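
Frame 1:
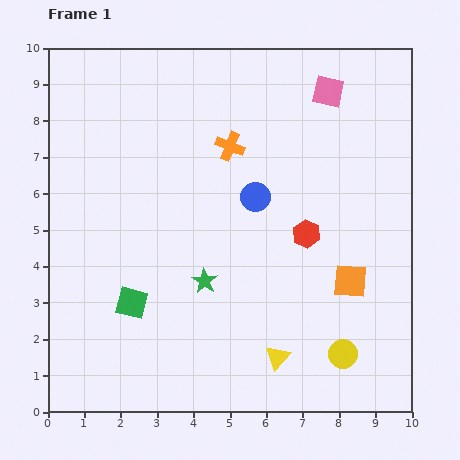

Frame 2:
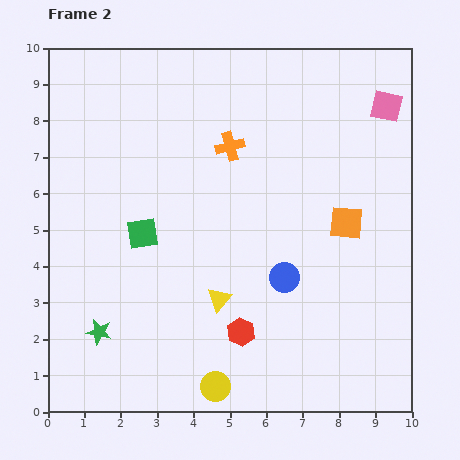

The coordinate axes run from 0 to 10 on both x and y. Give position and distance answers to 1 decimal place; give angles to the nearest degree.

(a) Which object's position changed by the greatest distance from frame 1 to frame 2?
the yellow circle

(moved 3.6; next 3.2)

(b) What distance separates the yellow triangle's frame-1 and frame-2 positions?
2.3

The yellow triangle moved from (6.3, 1.5) to (4.7, 3.1), a distance of √(1.6² + 1.6²) ≈ 2.3.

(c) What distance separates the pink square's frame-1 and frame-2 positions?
1.6

The pink square moved from (7.7, 8.8) to (9.3, 8.4), a distance of √(1.6² + 0.4²) ≈ 1.6.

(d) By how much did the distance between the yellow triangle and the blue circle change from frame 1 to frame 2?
-2.5

Distance in frame 1: 4.4. Distance in frame 2: 1.9.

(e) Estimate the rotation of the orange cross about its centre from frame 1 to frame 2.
37° counter-clockwise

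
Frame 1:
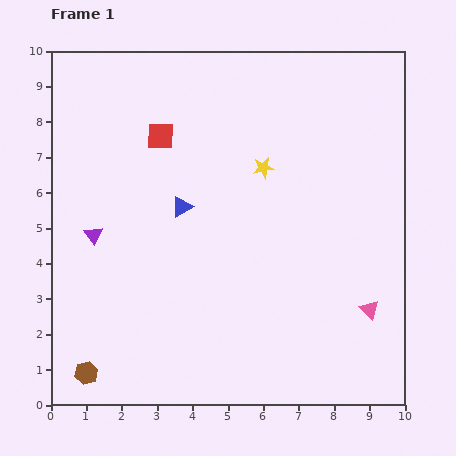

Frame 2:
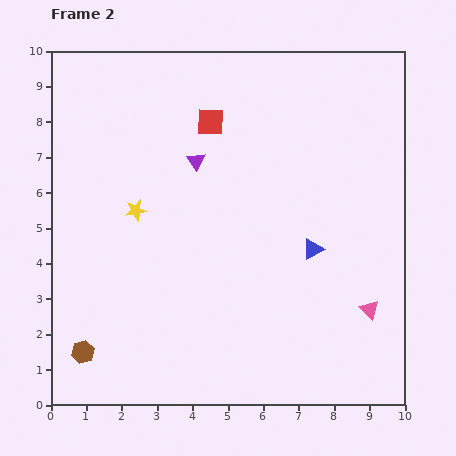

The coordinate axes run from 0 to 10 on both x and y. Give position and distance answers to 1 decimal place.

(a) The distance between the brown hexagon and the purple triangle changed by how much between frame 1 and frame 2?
+2.4

Distance in frame 1: 3.9. Distance in frame 2: 6.3.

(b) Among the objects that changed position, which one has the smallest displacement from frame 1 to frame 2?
the brown hexagon

(moved 0.6)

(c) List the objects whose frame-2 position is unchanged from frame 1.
the pink triangle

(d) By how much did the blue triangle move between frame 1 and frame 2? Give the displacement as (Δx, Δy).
(3.7, -1.2)

The blue triangle was at (3.7, 5.6) in frame 1 and (7.4, 4.4) in frame 2.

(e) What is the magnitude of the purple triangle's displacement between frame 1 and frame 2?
3.6

The purple triangle moved from (1.2, 4.8) to (4.1, 6.9), a distance of √(2.9² + 2.1²) ≈ 3.6.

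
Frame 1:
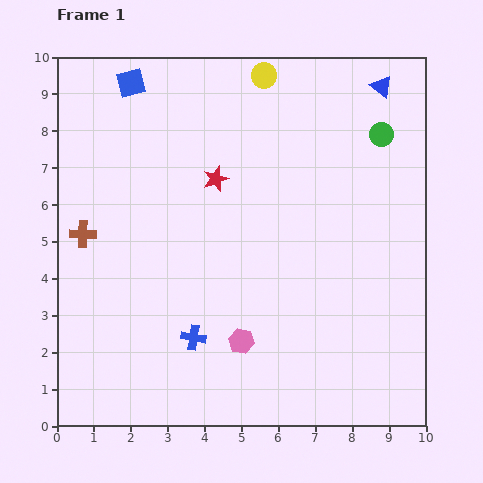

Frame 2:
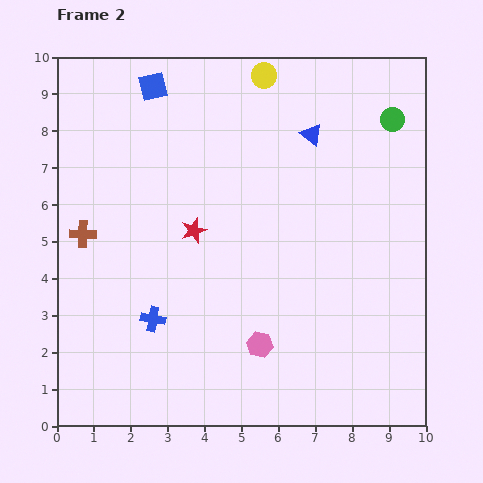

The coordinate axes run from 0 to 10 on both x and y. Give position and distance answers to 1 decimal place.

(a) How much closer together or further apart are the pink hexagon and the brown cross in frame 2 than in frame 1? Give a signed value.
+0.5

Distance in frame 1: 5.2. Distance in frame 2: 5.7.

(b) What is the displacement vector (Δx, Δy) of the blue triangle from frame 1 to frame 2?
(-1.9, -1.3)

The blue triangle was at (8.8, 9.2) in frame 1 and (6.9, 7.9) in frame 2.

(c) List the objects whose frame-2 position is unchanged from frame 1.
the brown cross, the yellow circle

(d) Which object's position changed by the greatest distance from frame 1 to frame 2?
the blue triangle

(moved 2.3; next 1.5)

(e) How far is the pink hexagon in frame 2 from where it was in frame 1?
0.5

The pink hexagon moved from (5.0, 2.3) to (5.5, 2.2), a distance of √(0.5² + 0.1²) ≈ 0.5.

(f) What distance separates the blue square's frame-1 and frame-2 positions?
0.6

The blue square moved from (2.0, 9.3) to (2.6, 9.2), a distance of √(0.6² + 0.1²) ≈ 0.6.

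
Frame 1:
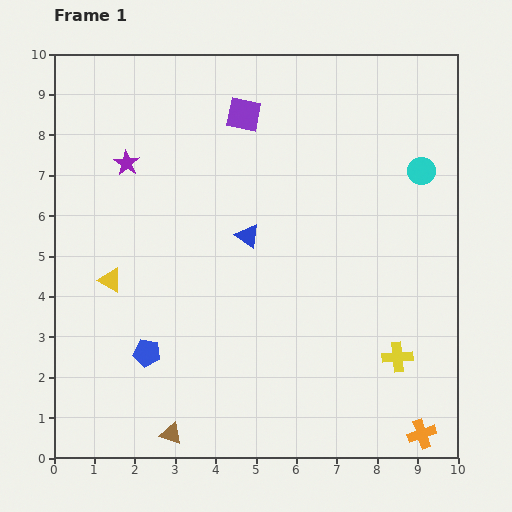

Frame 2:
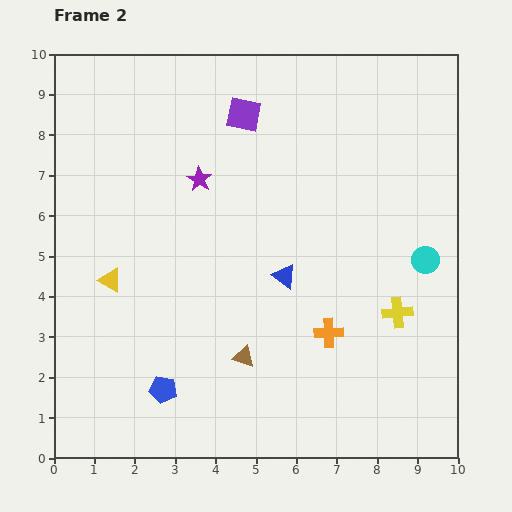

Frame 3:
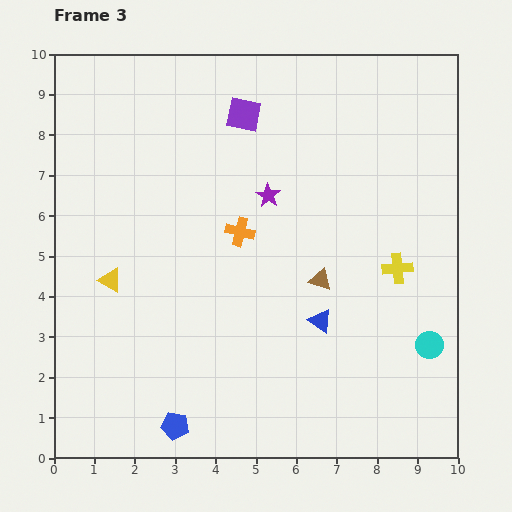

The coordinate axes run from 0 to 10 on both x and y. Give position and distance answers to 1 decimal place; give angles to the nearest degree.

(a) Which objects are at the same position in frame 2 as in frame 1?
the purple square, the yellow triangle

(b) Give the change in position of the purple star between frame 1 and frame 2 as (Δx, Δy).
(1.8, -0.4)

The purple star was at (1.8, 7.3) in frame 1 and (3.6, 6.9) in frame 2.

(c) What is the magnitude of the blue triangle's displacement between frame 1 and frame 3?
2.8

The blue triangle moved from (4.8, 5.5) to (6.6, 3.4), a distance of √(1.8² + 2.1²) ≈ 2.8.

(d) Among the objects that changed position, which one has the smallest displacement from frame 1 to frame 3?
the blue pentagon

(moved 1.9)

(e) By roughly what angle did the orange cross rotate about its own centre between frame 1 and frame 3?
32° clockwise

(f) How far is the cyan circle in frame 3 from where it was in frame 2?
2.1

The cyan circle moved from (9.2, 4.9) to (9.3, 2.8), a distance of √(0.1² + 2.1²) ≈ 2.1.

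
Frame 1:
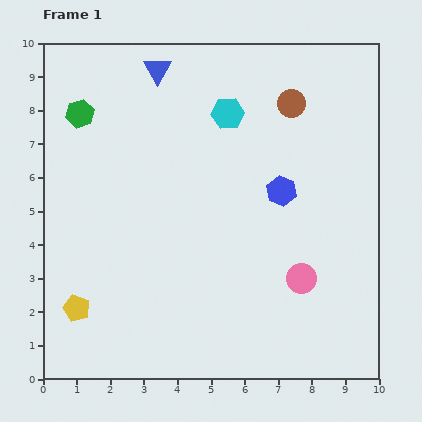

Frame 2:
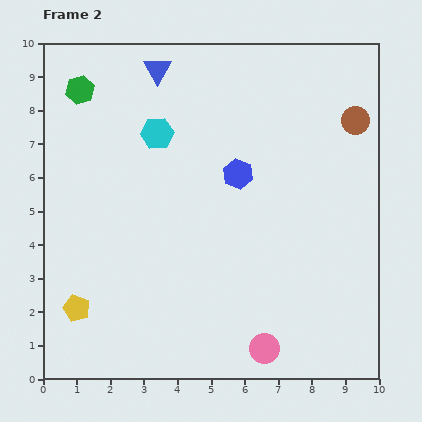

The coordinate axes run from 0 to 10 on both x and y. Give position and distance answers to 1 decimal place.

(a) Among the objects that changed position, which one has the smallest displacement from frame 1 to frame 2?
the green hexagon

(moved 0.7)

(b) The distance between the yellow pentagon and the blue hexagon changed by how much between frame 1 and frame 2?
-0.8

Distance in frame 1: 7.0. Distance in frame 2: 6.2.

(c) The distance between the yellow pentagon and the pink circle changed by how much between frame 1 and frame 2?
-1.1

Distance in frame 1: 6.8. Distance in frame 2: 5.7.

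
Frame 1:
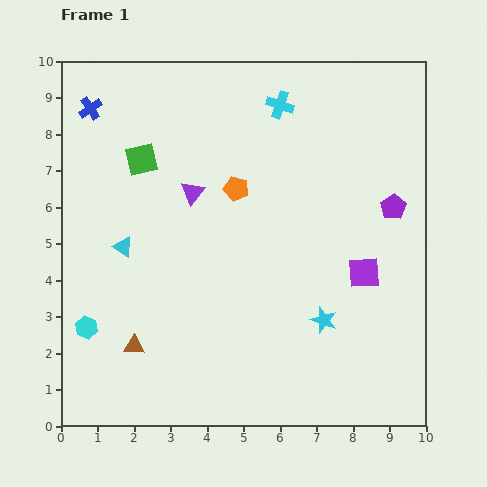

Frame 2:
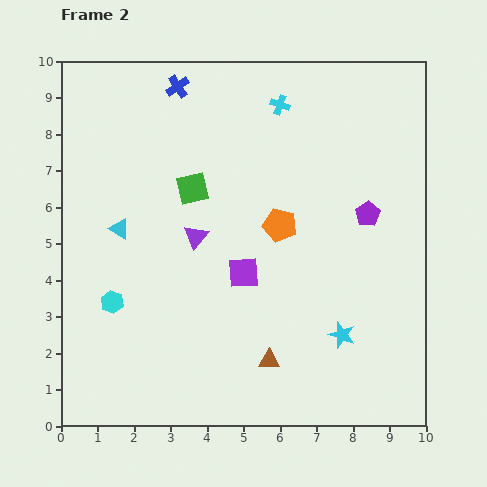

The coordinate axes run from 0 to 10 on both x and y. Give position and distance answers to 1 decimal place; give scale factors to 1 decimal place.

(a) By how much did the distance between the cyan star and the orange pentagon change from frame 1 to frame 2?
-0.9

Distance in frame 1: 4.3. Distance in frame 2: 3.4.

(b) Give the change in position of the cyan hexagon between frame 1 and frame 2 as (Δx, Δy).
(0.7, 0.7)

The cyan hexagon was at (0.7, 2.7) in frame 1 and (1.4, 3.4) in frame 2.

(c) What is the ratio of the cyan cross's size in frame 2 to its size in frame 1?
0.7×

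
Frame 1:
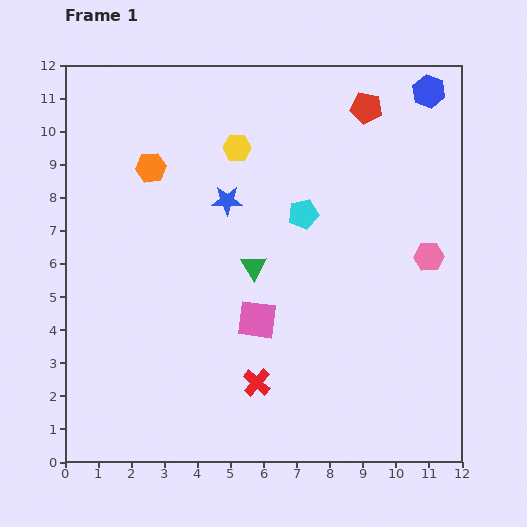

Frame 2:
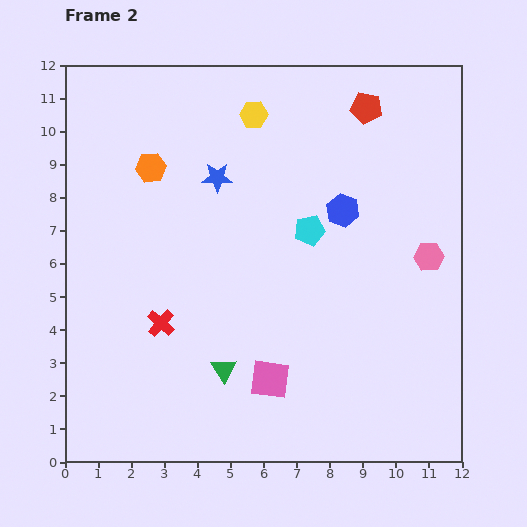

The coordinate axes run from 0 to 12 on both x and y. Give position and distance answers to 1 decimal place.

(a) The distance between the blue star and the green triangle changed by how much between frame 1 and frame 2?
+3.6

Distance in frame 1: 2.2. Distance in frame 2: 5.8.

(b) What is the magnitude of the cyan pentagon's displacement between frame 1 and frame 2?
0.5

The cyan pentagon moved from (7.2, 7.5) to (7.4, 7.0), a distance of √(0.2² + 0.5²) ≈ 0.5.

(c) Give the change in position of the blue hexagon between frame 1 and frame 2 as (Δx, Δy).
(-2.6, -3.6)

The blue hexagon was at (11.0, 11.2) in frame 1 and (8.4, 7.6) in frame 2.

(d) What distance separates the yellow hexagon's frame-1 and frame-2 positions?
1.1

The yellow hexagon moved from (5.2, 9.5) to (5.7, 10.5), a distance of √(0.5² + 1.0²) ≈ 1.1.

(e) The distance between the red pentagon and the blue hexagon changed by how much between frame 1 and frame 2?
+1.2

Distance in frame 1: 2.0. Distance in frame 2: 3.2.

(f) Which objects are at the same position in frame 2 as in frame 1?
the pink hexagon, the orange hexagon, the red pentagon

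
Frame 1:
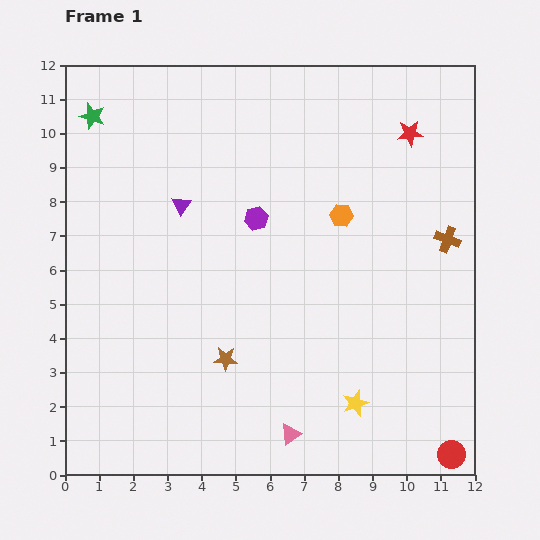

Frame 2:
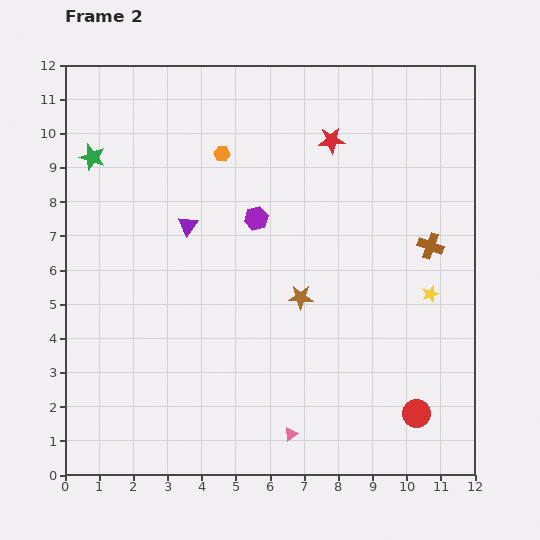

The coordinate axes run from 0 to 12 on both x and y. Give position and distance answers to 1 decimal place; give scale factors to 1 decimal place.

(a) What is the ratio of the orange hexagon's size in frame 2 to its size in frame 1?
0.7×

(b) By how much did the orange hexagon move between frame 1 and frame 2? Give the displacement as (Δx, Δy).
(-3.5, 1.8)

The orange hexagon was at (8.1, 7.6) in frame 1 and (4.6, 9.4) in frame 2.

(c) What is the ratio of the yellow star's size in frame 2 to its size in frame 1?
0.7×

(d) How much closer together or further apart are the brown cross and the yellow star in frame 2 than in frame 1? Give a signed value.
-4.1

Distance in frame 1: 5.5. Distance in frame 2: 1.4.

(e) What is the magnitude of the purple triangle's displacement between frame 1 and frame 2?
0.6

The purple triangle moved from (3.4, 7.9) to (3.6, 7.3), a distance of √(0.2² + 0.6²) ≈ 0.6.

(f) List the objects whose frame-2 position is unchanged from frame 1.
the pink triangle, the purple hexagon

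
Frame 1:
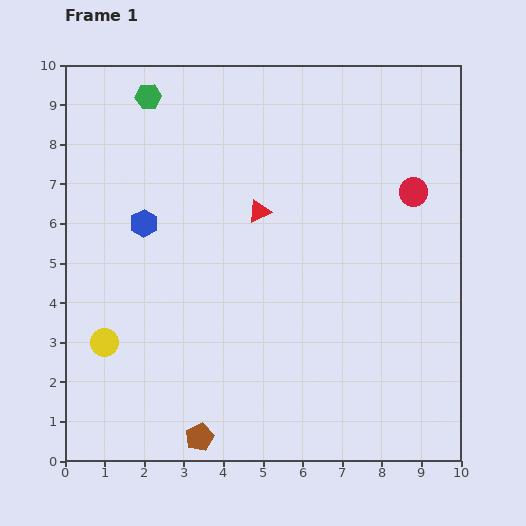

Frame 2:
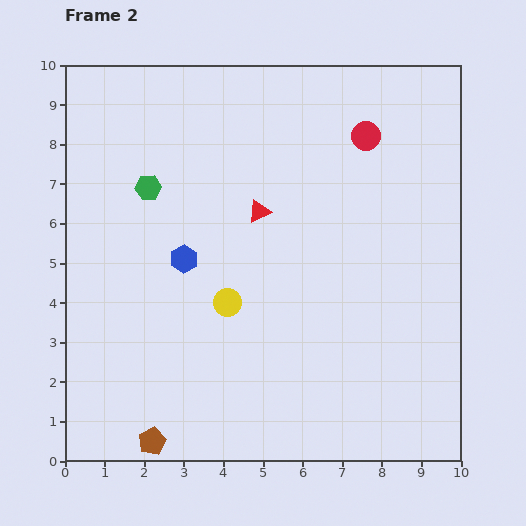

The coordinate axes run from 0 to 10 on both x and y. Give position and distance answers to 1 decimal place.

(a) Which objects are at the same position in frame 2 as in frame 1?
the red triangle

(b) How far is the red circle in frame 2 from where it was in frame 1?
1.8

The red circle moved from (8.8, 6.8) to (7.6, 8.2), a distance of √(1.2² + 1.4²) ≈ 1.8.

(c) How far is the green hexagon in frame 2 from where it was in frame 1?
2.3

The green hexagon moved from (2.1, 9.2) to (2.1, 6.9), a distance of √(0.0² + 2.3²) ≈ 2.3.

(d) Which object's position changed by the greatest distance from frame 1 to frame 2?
the yellow circle

(moved 3.3; next 2.3)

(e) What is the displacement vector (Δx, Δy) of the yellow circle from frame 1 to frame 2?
(3.1, 1.0)

The yellow circle was at (1.0, 3.0) in frame 1 and (4.1, 4.0) in frame 2.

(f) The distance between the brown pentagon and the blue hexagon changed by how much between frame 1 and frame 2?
-0.9

Distance in frame 1: 5.6. Distance in frame 2: 4.7.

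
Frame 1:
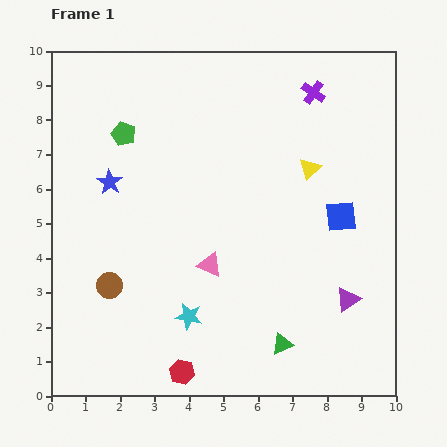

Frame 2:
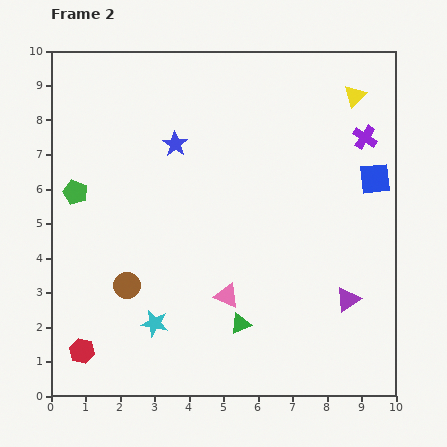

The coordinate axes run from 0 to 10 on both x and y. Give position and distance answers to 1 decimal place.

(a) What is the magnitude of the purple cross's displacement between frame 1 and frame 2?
2.0

The purple cross moved from (7.6, 8.8) to (9.1, 7.5), a distance of √(1.5² + 1.3²) ≈ 2.0.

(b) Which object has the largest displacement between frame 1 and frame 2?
the red hexagon

(moved 3.0; next 2.5)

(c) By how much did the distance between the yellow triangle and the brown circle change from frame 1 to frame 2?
+1.9

Distance in frame 1: 6.7. Distance in frame 2: 8.6.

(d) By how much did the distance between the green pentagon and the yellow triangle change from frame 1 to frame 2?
+3.1

Distance in frame 1: 5.5. Distance in frame 2: 8.6.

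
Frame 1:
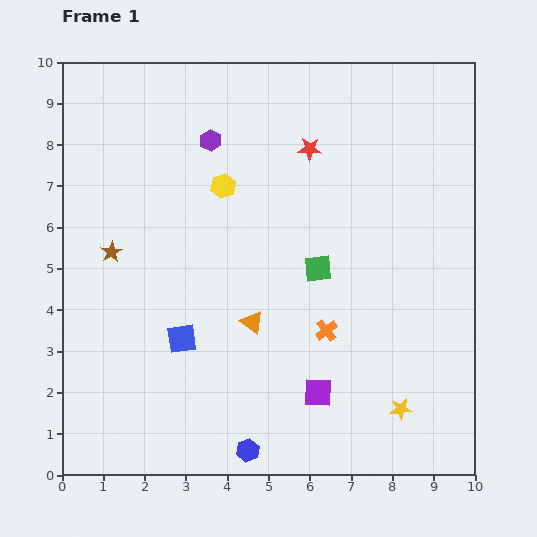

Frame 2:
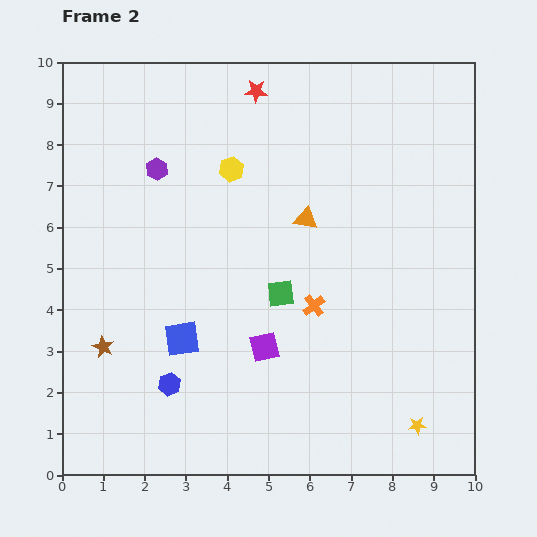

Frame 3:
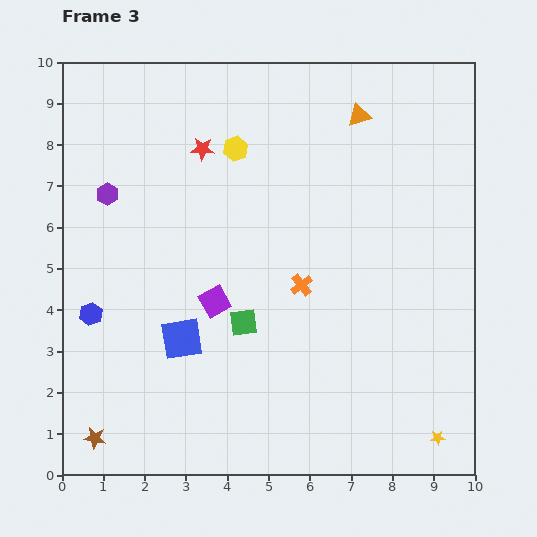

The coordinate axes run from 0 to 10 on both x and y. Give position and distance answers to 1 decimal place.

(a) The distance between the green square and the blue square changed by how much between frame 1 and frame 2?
-1.1

Distance in frame 1: 3.7. Distance in frame 2: 2.6.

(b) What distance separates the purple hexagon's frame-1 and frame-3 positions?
2.8

The purple hexagon moved from (3.6, 8.1) to (1.1, 6.8), a distance of √(2.5² + 1.3²) ≈ 2.8.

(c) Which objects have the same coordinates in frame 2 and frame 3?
the blue square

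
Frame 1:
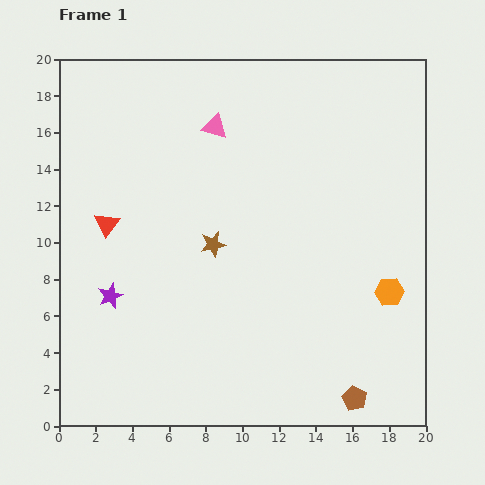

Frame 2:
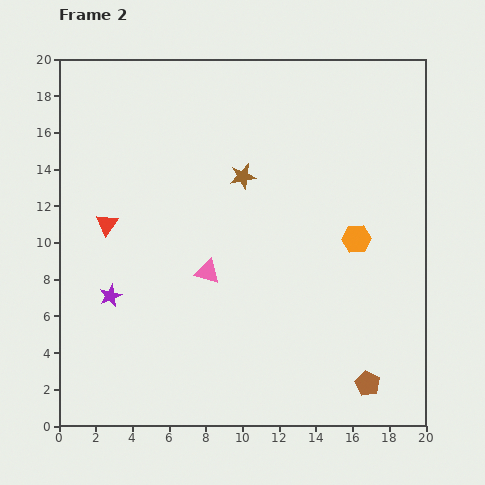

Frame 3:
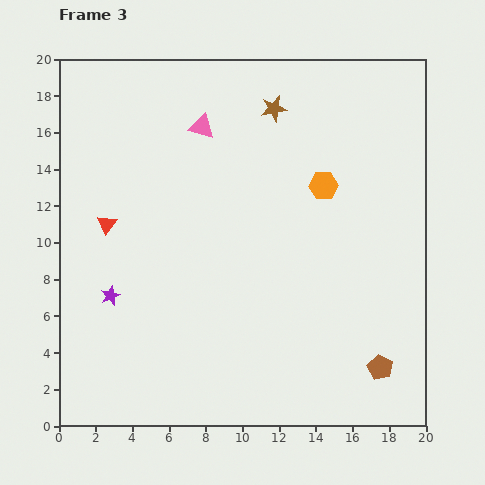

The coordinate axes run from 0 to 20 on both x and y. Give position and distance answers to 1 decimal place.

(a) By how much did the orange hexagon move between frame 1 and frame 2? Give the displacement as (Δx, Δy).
(-1.8, 2.9)

The orange hexagon was at (18.0, 7.3) in frame 1 and (16.2, 10.2) in frame 2.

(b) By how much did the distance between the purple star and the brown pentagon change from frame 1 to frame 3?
+0.8

Distance in frame 1: 14.4. Distance in frame 3: 15.2.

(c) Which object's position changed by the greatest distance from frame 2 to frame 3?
the pink triangle

(moved 7.9; next 4.1)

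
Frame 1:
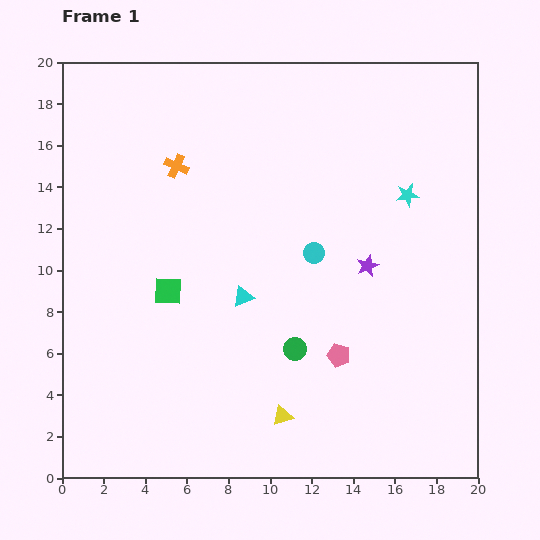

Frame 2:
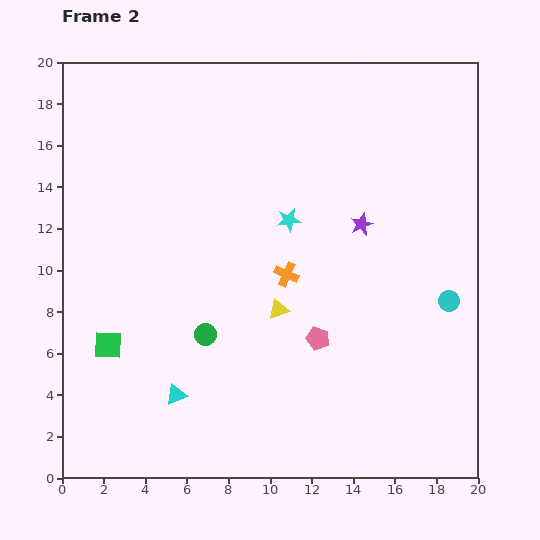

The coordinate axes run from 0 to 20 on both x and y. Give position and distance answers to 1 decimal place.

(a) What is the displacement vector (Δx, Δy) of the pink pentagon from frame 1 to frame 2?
(-1.0, 0.8)

The pink pentagon was at (13.3, 5.9) in frame 1 and (12.3, 6.7) in frame 2.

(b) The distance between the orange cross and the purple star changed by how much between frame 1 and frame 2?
-6.1

Distance in frame 1: 10.4. Distance in frame 2: 4.3.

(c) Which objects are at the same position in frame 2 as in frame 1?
none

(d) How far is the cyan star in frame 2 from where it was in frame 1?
5.8

The cyan star moved from (16.6, 13.6) to (10.9, 12.4), a distance of √(5.7² + 1.2²) ≈ 5.8.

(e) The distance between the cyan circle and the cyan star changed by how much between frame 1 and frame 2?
+3.3

Distance in frame 1: 5.3. Distance in frame 2: 8.6.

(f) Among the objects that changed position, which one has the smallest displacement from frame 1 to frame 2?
the pink pentagon

(moved 1.3)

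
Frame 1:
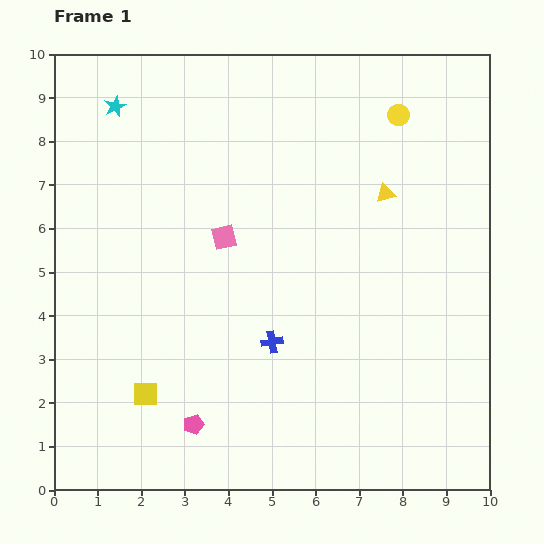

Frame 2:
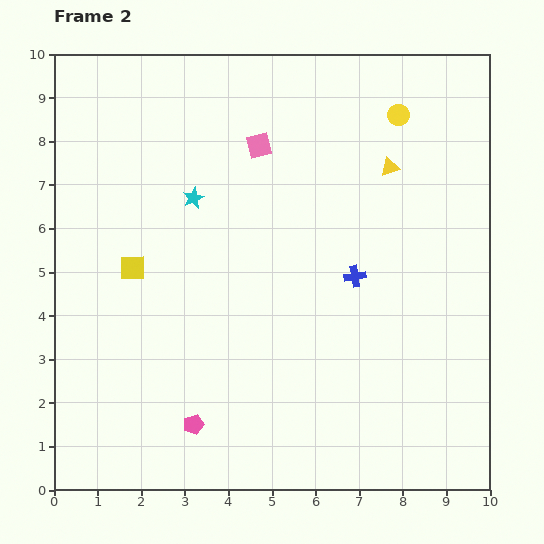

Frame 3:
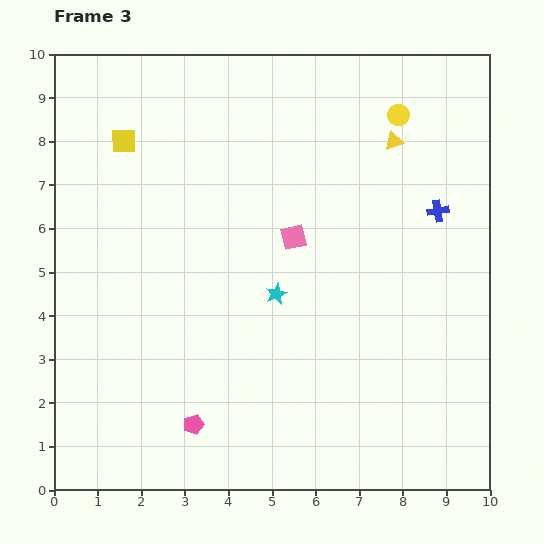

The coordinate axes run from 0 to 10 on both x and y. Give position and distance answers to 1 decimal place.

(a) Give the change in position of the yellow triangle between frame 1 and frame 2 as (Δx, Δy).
(0.1, 0.6)

The yellow triangle was at (7.6, 6.8) in frame 1 and (7.7, 7.4) in frame 2.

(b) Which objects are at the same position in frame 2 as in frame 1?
the yellow circle, the pink pentagon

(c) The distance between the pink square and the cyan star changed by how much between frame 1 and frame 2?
-2.0

Distance in frame 1: 3.9. Distance in frame 2: 1.9.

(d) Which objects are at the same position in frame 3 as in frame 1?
the yellow circle, the pink pentagon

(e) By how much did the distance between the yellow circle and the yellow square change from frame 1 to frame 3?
-2.3

Distance in frame 1: 8.6. Distance in frame 3: 6.3.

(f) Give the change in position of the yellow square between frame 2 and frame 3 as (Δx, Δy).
(-0.2, 2.9)

The yellow square was at (1.8, 5.1) in frame 2 and (1.6, 8.0) in frame 3.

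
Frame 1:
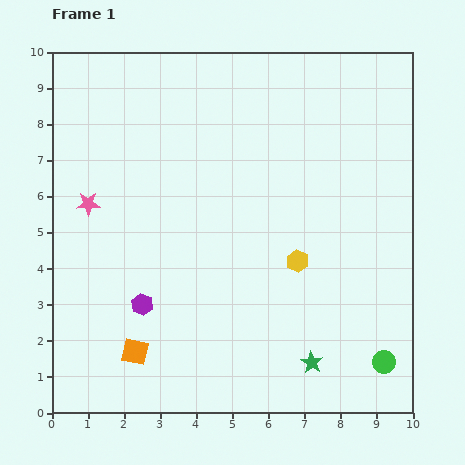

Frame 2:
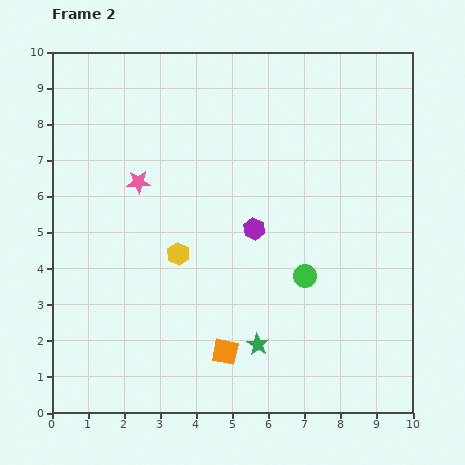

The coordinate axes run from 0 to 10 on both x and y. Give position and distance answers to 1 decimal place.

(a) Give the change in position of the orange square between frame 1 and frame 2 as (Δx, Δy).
(2.5, 0.0)

The orange square was at (2.3, 1.7) in frame 1 and (4.8, 1.7) in frame 2.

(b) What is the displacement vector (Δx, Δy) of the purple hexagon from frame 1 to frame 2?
(3.1, 2.1)

The purple hexagon was at (2.5, 3.0) in frame 1 and (5.6, 5.1) in frame 2.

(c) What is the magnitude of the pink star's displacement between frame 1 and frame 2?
1.5

The pink star moved from (1.0, 5.8) to (2.4, 6.4), a distance of √(1.4² + 0.6²) ≈ 1.5.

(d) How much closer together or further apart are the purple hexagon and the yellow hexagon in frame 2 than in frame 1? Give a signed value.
-2.3

Distance in frame 1: 4.5. Distance in frame 2: 2.2.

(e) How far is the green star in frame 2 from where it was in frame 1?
1.6

The green star moved from (7.2, 1.4) to (5.7, 1.9), a distance of √(1.5² + 0.5²) ≈ 1.6.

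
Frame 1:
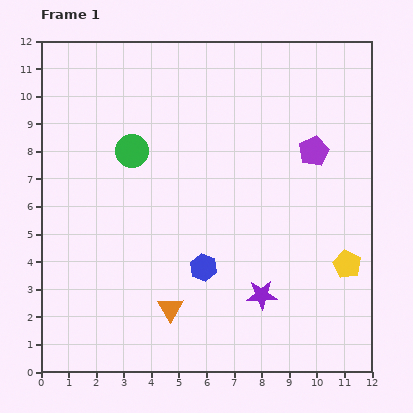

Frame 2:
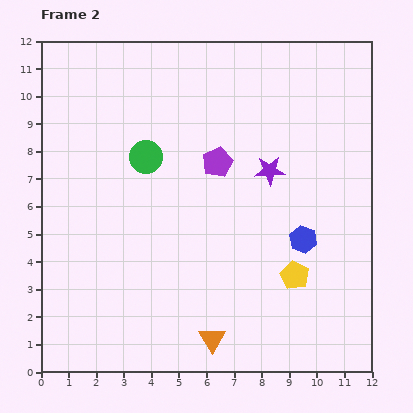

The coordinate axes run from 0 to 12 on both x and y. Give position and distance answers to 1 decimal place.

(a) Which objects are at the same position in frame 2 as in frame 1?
none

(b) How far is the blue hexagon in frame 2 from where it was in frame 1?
3.7

The blue hexagon moved from (5.9, 3.8) to (9.5, 4.8), a distance of √(3.6² + 1.0²) ≈ 3.7.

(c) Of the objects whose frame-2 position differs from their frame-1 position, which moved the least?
the green circle

(moved 0.5)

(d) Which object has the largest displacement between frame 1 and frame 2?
the purple star

(moved 4.5; next 3.7)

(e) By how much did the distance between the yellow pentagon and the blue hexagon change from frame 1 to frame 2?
-3.9

Distance in frame 1: 5.2. Distance in frame 2: 1.3.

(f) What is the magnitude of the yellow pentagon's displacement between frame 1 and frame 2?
1.9

The yellow pentagon moved from (11.1, 3.9) to (9.2, 3.5), a distance of √(1.9² + 0.4²) ≈ 1.9.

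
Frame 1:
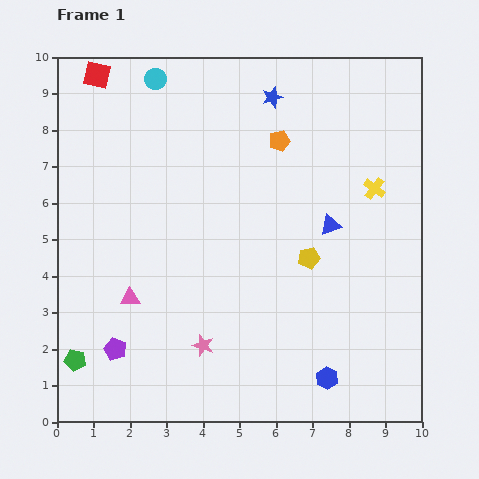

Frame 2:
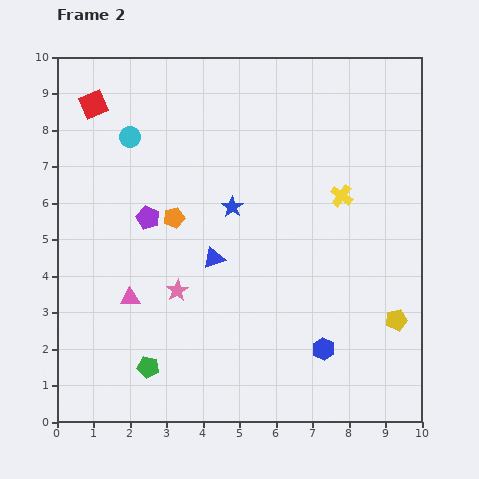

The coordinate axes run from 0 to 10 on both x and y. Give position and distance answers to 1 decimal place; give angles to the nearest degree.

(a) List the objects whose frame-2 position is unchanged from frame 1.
the pink triangle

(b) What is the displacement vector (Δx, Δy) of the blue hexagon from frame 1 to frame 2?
(-0.1, 0.8)

The blue hexagon was at (7.4, 1.2) in frame 1 and (7.3, 2.0) in frame 2.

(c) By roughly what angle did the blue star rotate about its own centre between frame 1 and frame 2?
18° counter-clockwise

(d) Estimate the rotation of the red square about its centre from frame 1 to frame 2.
36° counter-clockwise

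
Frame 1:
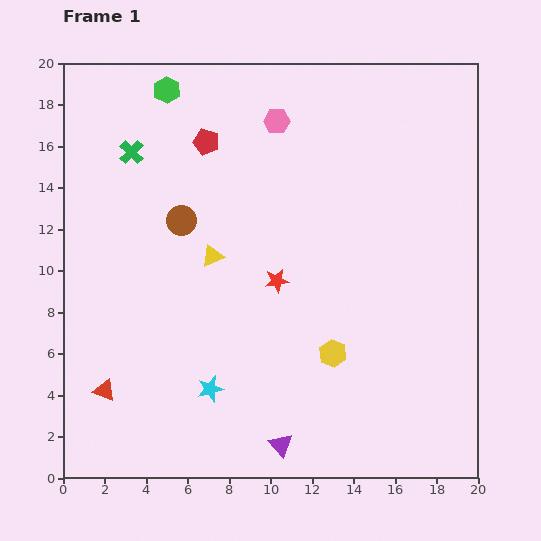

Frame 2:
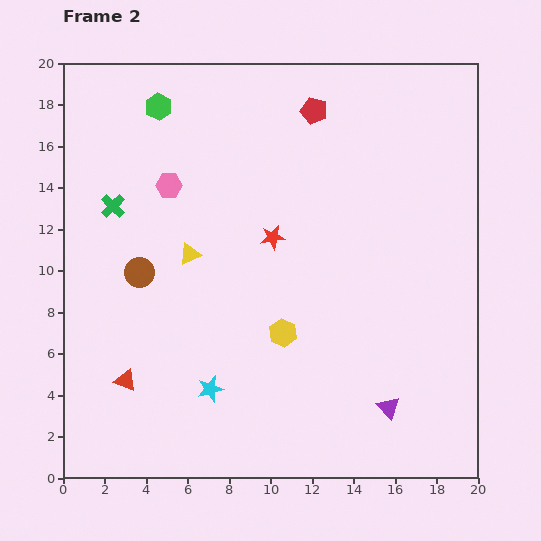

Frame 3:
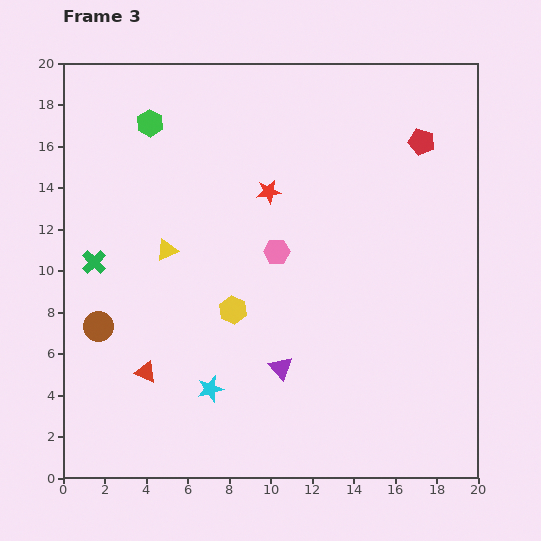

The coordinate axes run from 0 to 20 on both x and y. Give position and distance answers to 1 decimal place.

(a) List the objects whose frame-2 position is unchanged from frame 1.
the cyan star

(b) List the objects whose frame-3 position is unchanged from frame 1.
the cyan star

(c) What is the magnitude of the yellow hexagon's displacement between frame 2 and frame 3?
2.6

The yellow hexagon moved from (10.6, 7.0) to (8.2, 8.1), a distance of √(2.4² + 1.1²) ≈ 2.6.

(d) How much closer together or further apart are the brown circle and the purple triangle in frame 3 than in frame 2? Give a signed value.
-4.6

Distance in frame 2: 13.6. Distance in frame 3: 9.0.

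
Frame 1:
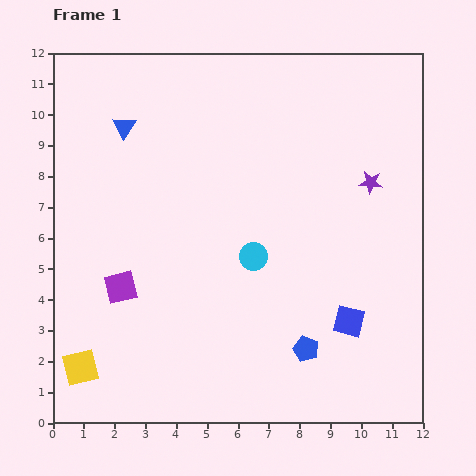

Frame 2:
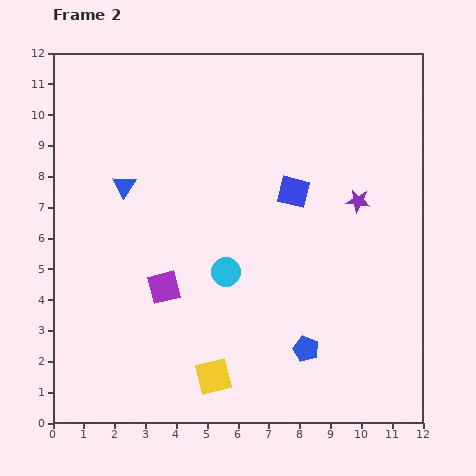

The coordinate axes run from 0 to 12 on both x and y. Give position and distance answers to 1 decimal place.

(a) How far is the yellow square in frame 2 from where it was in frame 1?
4.3

The yellow square moved from (0.9, 1.8) to (5.2, 1.5), a distance of √(4.3² + 0.3²) ≈ 4.3.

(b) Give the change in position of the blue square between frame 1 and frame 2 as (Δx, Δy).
(-1.8, 4.2)

The blue square was at (9.6, 3.3) in frame 1 and (7.8, 7.5) in frame 2.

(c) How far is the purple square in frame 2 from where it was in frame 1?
1.4

The purple square moved from (2.2, 4.4) to (3.6, 4.4), a distance of √(1.4² + 0.0²) ≈ 1.4.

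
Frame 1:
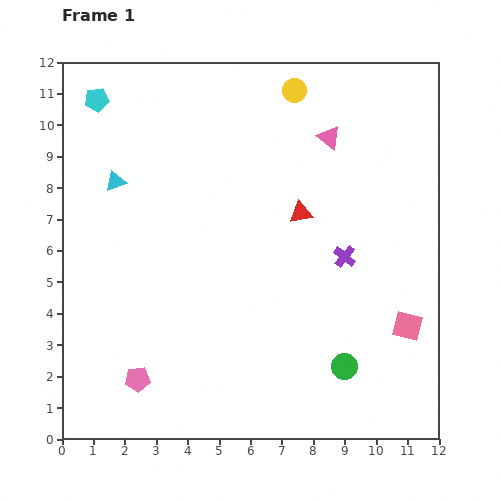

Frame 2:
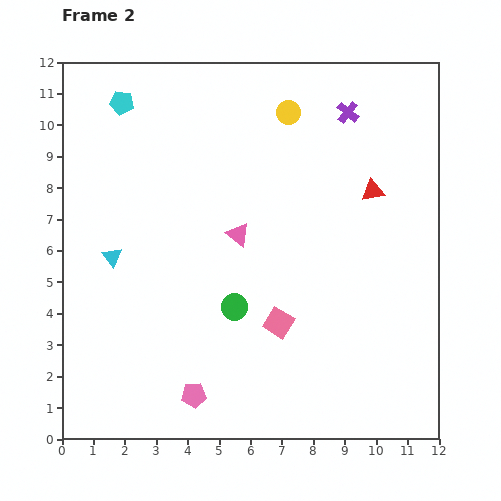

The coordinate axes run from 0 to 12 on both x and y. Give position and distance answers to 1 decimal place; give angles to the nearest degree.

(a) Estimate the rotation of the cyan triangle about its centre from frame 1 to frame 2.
48° counter-clockwise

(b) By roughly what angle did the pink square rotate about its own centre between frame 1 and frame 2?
17° clockwise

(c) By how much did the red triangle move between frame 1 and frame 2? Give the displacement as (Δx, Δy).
(2.3, 0.7)

The red triangle was at (7.6, 7.2) in frame 1 and (9.9, 7.9) in frame 2.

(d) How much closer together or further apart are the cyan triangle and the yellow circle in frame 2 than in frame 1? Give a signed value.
+0.8

Distance in frame 1: 6.4. Distance in frame 2: 7.2.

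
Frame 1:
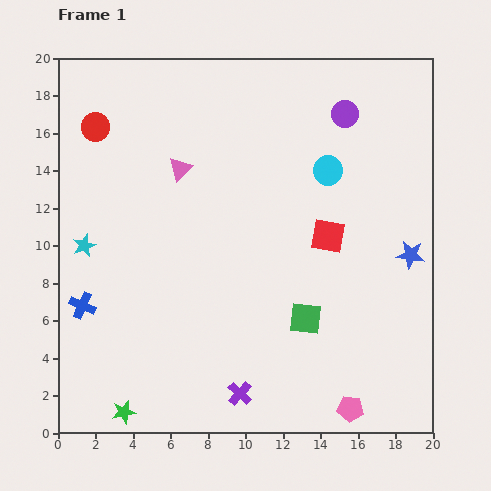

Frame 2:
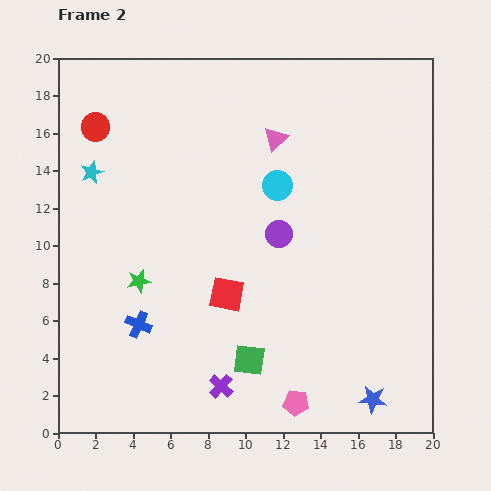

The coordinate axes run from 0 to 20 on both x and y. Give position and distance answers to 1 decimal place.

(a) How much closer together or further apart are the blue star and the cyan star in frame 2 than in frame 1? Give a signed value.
+1.9

Distance in frame 1: 17.4. Distance in frame 2: 19.3.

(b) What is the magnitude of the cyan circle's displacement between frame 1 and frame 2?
2.8

The cyan circle moved from (14.4, 14.0) to (11.7, 13.2), a distance of √(2.7² + 0.8²) ≈ 2.8.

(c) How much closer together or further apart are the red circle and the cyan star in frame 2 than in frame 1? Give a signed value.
-3.9

Distance in frame 1: 6.3. Distance in frame 2: 2.4.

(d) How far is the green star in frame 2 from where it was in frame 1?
7.0

The green star moved from (3.5, 1.1) to (4.3, 8.1), a distance of √(0.8² + 7.0²) ≈ 7.0.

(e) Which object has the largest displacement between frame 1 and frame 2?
the blue star

(moved 8.0; next 7.3)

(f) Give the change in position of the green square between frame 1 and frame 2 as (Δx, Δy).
(-3.0, -2.2)

The green square was at (13.2, 6.1) in frame 1 and (10.2, 3.9) in frame 2.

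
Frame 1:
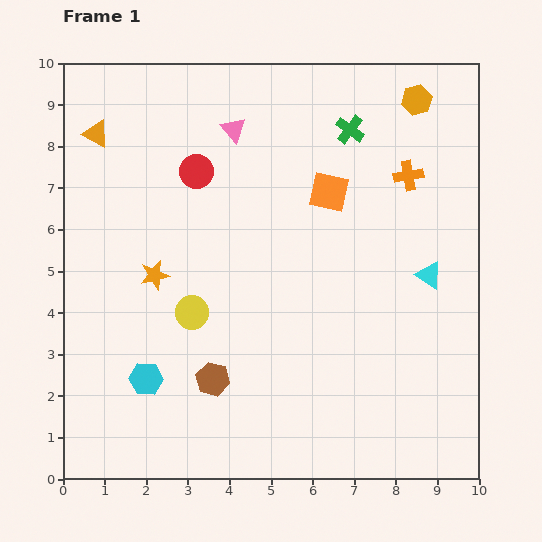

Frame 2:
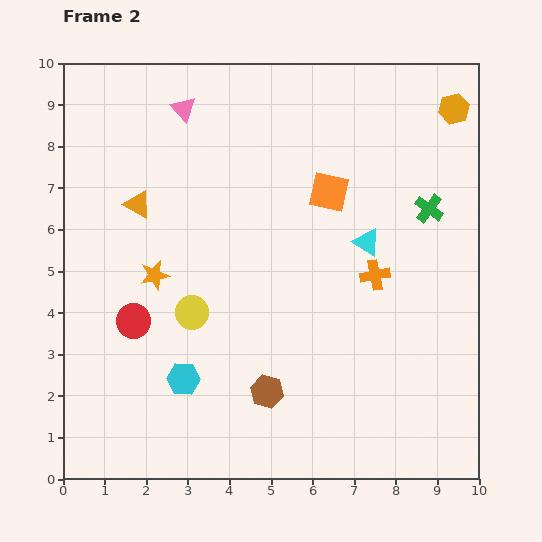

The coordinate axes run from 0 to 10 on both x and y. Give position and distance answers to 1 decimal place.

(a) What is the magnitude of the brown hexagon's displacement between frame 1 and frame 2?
1.3

The brown hexagon moved from (3.6, 2.4) to (4.9, 2.1), a distance of √(1.3² + 0.3²) ≈ 1.3.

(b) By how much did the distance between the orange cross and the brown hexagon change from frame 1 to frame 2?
-3.0

Distance in frame 1: 6.8. Distance in frame 2: 3.8.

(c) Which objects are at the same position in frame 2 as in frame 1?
the orange square, the yellow circle, the orange star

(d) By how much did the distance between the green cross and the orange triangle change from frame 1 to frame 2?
+0.9

Distance in frame 1: 6.1. Distance in frame 2: 7.0.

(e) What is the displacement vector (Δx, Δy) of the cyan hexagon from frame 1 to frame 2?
(0.9, 0.0)

The cyan hexagon was at (2.0, 2.4) in frame 1 and (2.9, 2.4) in frame 2.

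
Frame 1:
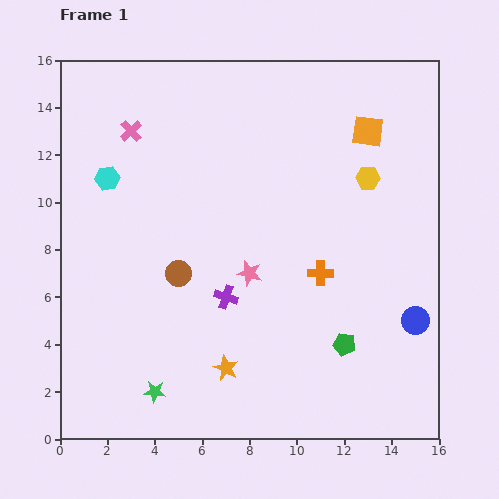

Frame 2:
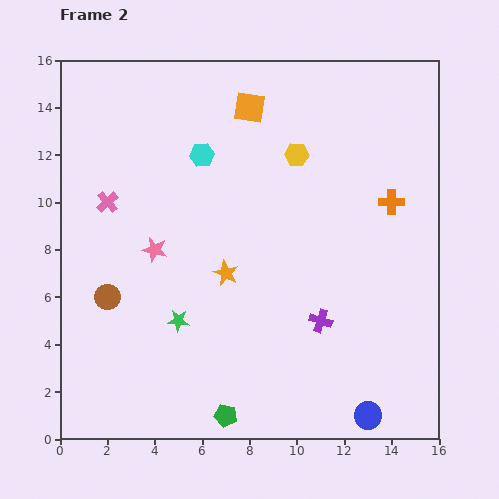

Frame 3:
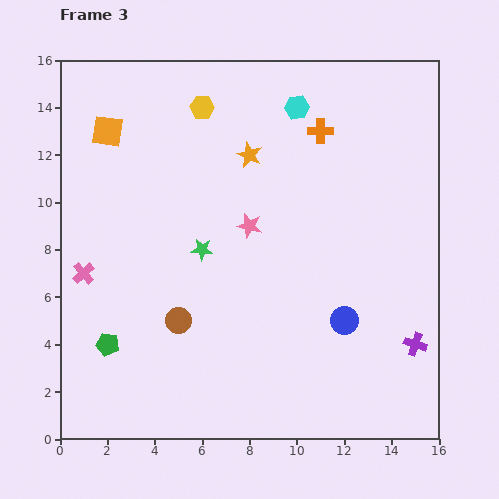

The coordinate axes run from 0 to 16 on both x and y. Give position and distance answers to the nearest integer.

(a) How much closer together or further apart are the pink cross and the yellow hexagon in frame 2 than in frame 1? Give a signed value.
-2

Distance in frame 1: 10. Distance in frame 2: 8.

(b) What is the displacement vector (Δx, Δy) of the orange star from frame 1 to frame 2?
(0, 4)

The orange star was at (7, 3) in frame 1 and (7, 7) in frame 2.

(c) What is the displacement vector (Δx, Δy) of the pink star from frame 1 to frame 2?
(-4, 1)

The pink star was at (8, 7) in frame 1 and (4, 8) in frame 2.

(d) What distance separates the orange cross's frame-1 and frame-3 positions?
6

The orange cross moved from (11, 7) to (11, 13), a distance of √(0² + 6²) ≈ 6.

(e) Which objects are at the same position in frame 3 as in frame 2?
none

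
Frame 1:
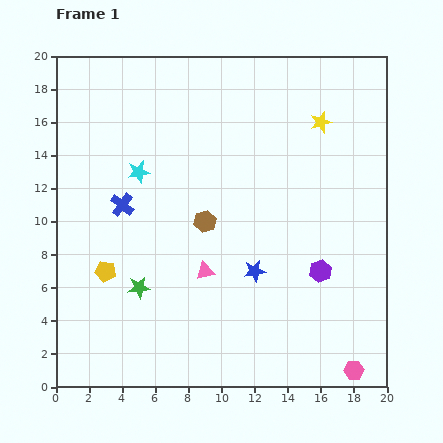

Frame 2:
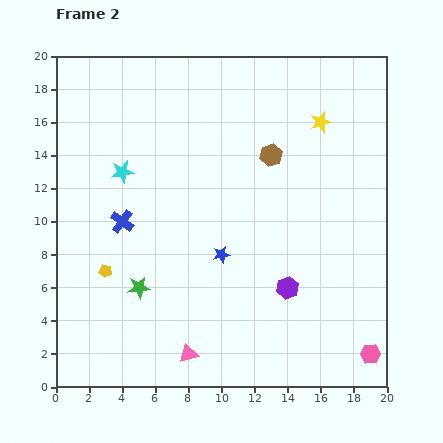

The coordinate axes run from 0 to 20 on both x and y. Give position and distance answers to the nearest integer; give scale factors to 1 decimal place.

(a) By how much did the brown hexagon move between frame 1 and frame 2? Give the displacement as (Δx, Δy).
(4, 4)

The brown hexagon was at (9, 10) in frame 1 and (13, 14) in frame 2.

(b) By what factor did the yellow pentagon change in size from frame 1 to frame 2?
0.6×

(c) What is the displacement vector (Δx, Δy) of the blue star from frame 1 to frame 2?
(-2, 1)

The blue star was at (12, 7) in frame 1 and (10, 8) in frame 2.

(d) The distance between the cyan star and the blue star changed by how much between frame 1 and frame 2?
-1

Distance in frame 1: 9. Distance in frame 2: 8.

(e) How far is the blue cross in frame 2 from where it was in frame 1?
1

The blue cross moved from (4, 11) to (4, 10), a distance of √(0² + 1²) ≈ 1.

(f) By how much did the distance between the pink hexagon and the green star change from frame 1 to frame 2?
+1

Distance in frame 1: 14. Distance in frame 2: 15.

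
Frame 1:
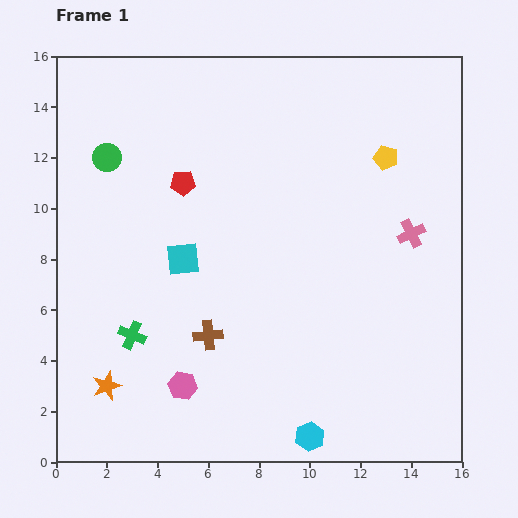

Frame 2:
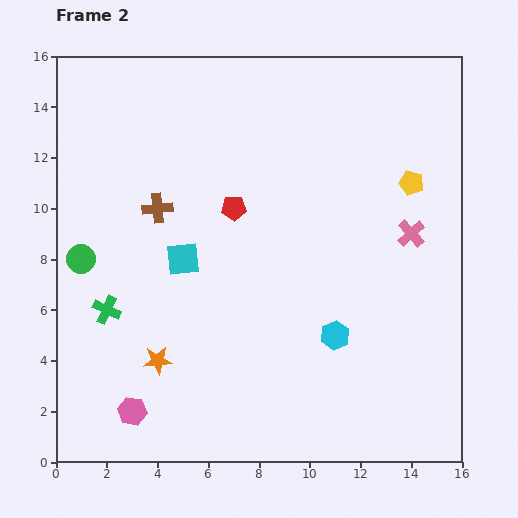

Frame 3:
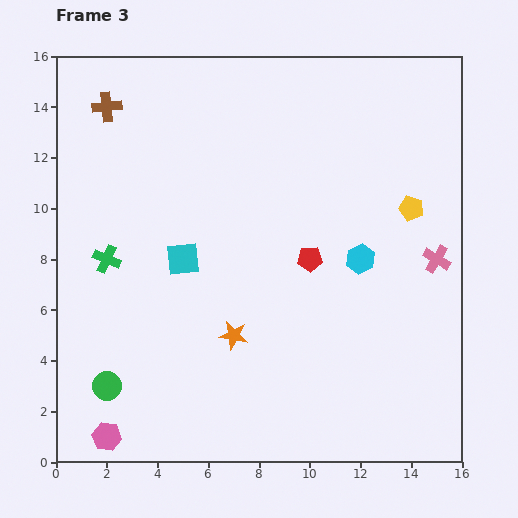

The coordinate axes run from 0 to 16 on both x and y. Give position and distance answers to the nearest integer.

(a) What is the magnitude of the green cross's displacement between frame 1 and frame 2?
1

The green cross moved from (3, 5) to (2, 6), a distance of √(1² + 1²) ≈ 1.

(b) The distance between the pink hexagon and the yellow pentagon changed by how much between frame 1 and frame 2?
+2

Distance in frame 1: 12. Distance in frame 2: 14.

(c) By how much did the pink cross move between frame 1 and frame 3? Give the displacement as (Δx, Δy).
(1, -1)

The pink cross was at (14, 9) in frame 1 and (15, 8) in frame 3.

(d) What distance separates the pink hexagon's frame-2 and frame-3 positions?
1

The pink hexagon moved from (3, 2) to (2, 1), a distance of √(1² + 1²) ≈ 1.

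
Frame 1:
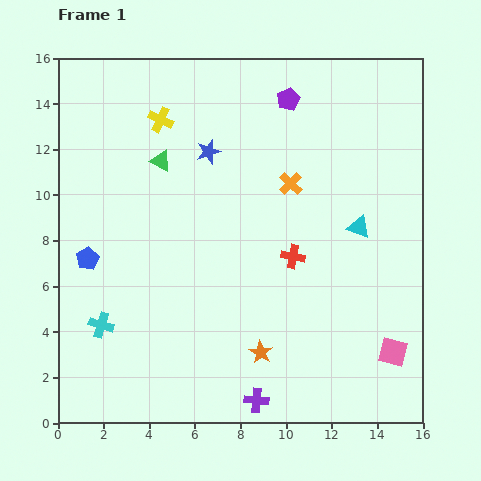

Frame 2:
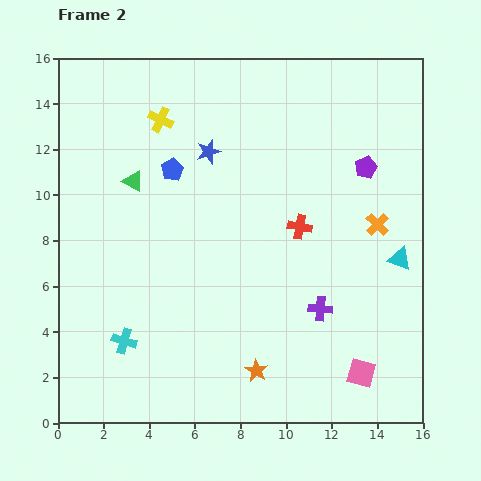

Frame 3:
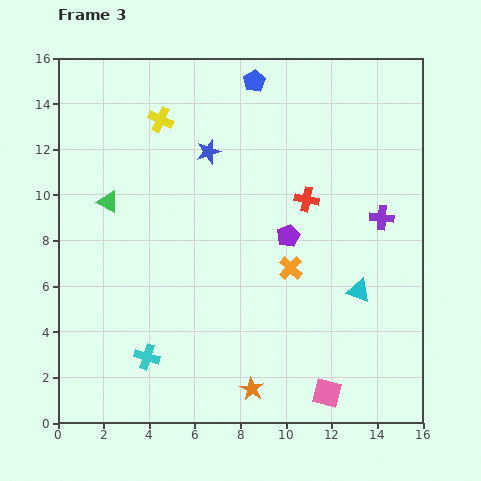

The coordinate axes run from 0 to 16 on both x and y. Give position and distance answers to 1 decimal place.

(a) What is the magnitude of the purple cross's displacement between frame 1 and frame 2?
4.9

The purple cross moved from (8.7, 1.0) to (11.5, 5.0), a distance of √(2.8² + 4.0²) ≈ 4.9.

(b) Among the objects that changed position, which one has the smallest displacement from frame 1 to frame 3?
the orange star

(moved 1.6)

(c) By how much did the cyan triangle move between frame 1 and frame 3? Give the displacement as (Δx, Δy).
(0.0, -2.8)

The cyan triangle was at (13.2, 8.6) in frame 1 and (13.2, 5.8) in frame 3.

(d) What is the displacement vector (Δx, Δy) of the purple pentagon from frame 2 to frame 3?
(-3.4, -3.0)

The purple pentagon was at (13.5, 11.2) in frame 2 and (10.1, 8.2) in frame 3.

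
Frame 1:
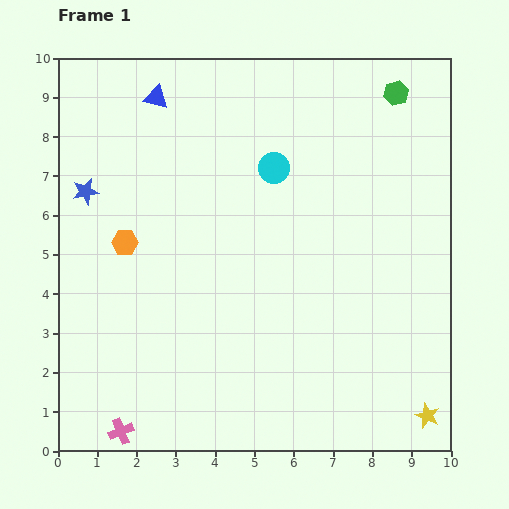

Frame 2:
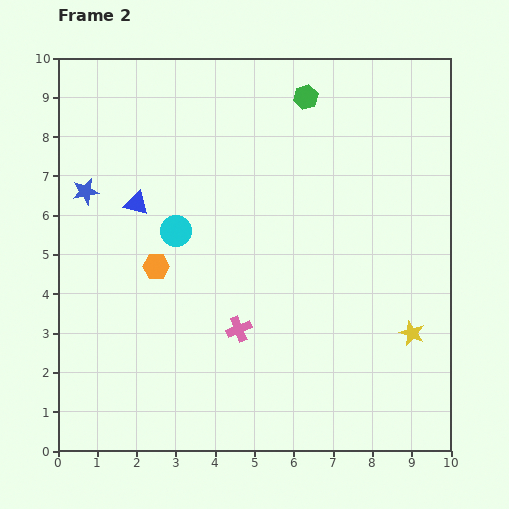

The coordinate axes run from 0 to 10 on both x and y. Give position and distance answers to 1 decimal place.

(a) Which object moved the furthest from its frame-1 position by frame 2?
the pink cross

(moved 4.0; next 3.0)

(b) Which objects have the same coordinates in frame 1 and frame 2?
the blue star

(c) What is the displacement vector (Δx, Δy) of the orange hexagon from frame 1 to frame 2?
(0.8, -0.6)

The orange hexagon was at (1.7, 5.3) in frame 1 and (2.5, 4.7) in frame 2.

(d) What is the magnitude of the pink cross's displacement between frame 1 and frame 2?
4.0

The pink cross moved from (1.6, 0.5) to (4.6, 3.1), a distance of √(3.0² + 2.6²) ≈ 4.0.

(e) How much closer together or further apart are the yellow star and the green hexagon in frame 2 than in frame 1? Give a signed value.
-1.6

Distance in frame 1: 8.2. Distance in frame 2: 6.6.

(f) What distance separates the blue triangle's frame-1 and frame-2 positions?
2.7

The blue triangle moved from (2.5, 9.0) to (2.0, 6.3), a distance of √(0.5² + 2.7²) ≈ 2.7.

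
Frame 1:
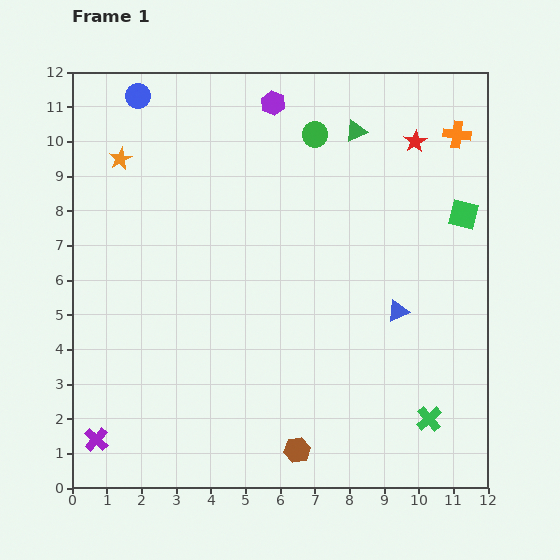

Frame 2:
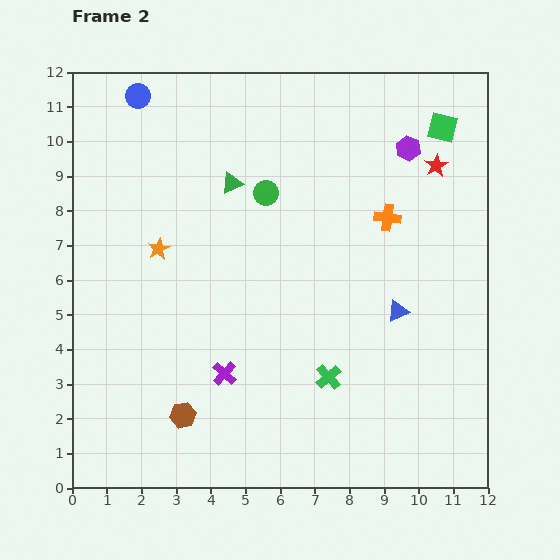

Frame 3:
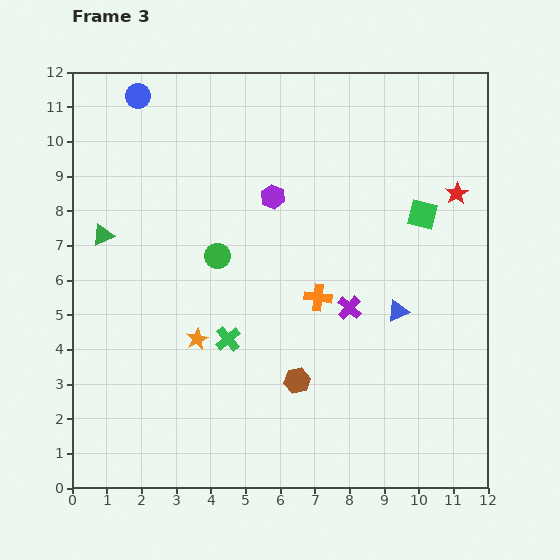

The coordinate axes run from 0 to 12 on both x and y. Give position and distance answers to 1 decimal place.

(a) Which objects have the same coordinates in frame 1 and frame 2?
the blue circle, the blue triangle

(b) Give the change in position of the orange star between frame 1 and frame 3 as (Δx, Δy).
(2.2, -5.2)

The orange star was at (1.4, 9.5) in frame 1 and (3.6, 4.3) in frame 3.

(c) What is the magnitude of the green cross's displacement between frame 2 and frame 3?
3.1

The green cross moved from (7.4, 3.2) to (4.5, 4.3), a distance of √(2.9² + 1.1²) ≈ 3.1.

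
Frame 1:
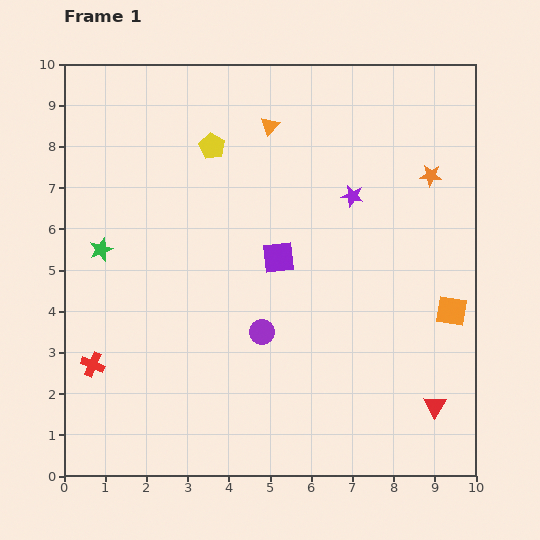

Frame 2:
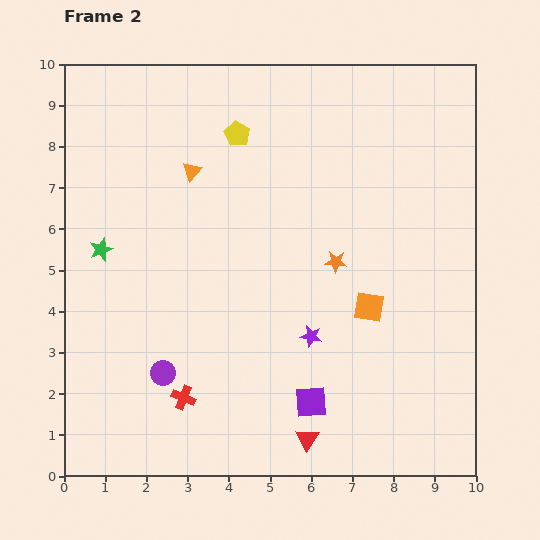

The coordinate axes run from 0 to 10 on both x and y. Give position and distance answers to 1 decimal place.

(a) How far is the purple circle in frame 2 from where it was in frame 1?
2.6

The purple circle moved from (4.8, 3.5) to (2.4, 2.5), a distance of √(2.4² + 1.0²) ≈ 2.6.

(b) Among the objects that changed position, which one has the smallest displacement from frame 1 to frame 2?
the yellow pentagon

(moved 0.7)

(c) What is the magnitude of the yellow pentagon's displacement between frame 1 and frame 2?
0.7

The yellow pentagon moved from (3.6, 8.0) to (4.2, 8.3), a distance of √(0.6² + 0.3²) ≈ 0.7.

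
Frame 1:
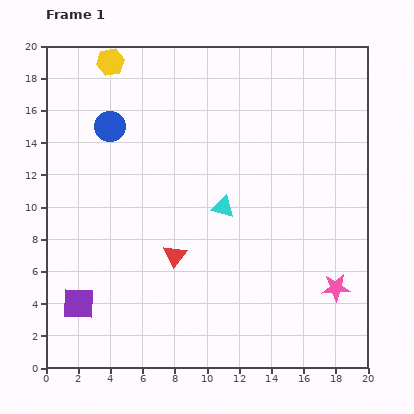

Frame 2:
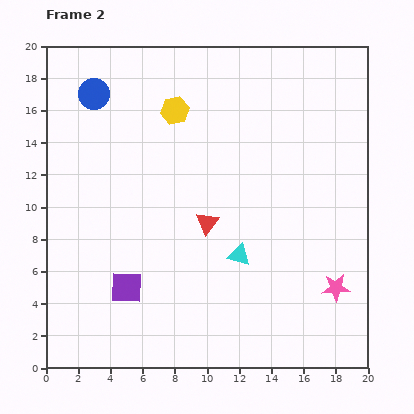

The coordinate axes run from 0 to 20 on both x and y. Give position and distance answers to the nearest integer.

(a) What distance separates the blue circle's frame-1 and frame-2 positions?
2

The blue circle moved from (4, 15) to (3, 17), a distance of √(1² + 2²) ≈ 2.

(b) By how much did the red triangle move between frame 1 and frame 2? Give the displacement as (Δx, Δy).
(2, 2)

The red triangle was at (8, 7) in frame 1 and (10, 9) in frame 2.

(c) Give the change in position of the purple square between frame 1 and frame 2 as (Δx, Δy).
(3, 1)

The purple square was at (2, 4) in frame 1 and (5, 5) in frame 2.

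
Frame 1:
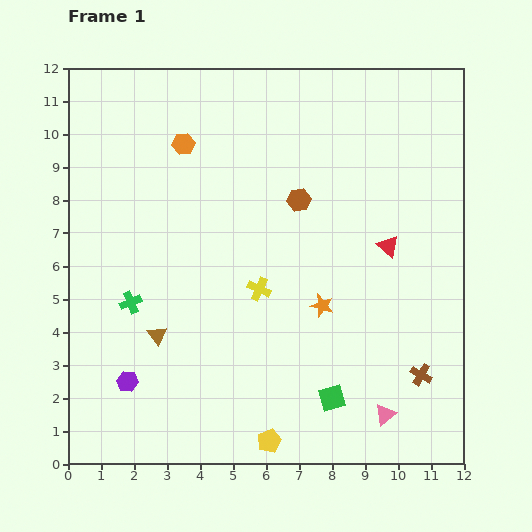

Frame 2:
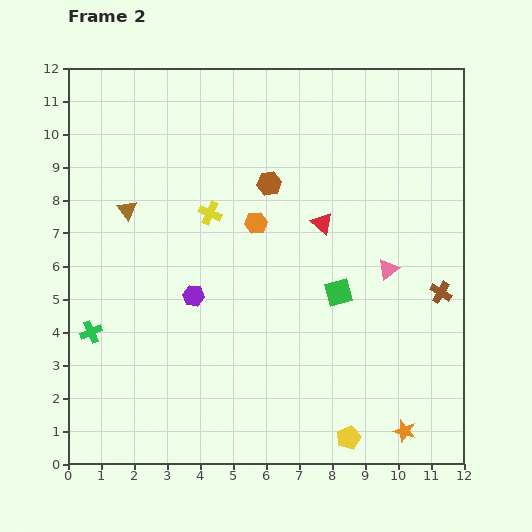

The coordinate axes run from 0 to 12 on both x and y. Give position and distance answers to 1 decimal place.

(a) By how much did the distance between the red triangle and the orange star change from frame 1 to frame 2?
+4.1

Distance in frame 1: 2.7. Distance in frame 2: 6.8.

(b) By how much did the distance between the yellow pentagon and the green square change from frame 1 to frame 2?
+2.1

Distance in frame 1: 2.3. Distance in frame 2: 4.4.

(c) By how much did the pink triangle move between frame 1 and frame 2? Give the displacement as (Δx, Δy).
(0.1, 4.4)

The pink triangle was at (9.6, 1.5) in frame 1 and (9.7, 5.9) in frame 2.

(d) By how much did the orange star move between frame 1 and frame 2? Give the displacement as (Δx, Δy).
(2.5, -3.8)

The orange star was at (7.7, 4.8) in frame 1 and (10.2, 1.0) in frame 2.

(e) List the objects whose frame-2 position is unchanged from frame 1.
none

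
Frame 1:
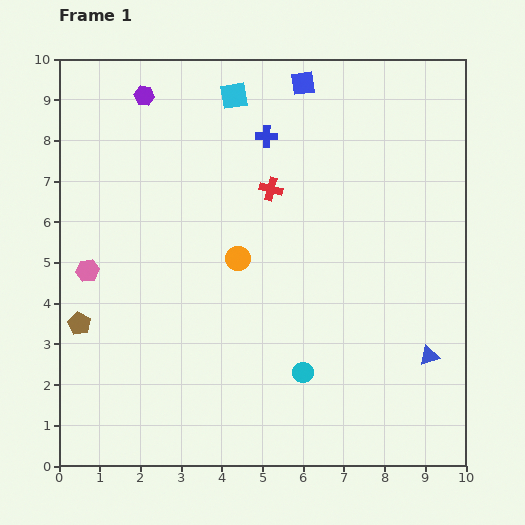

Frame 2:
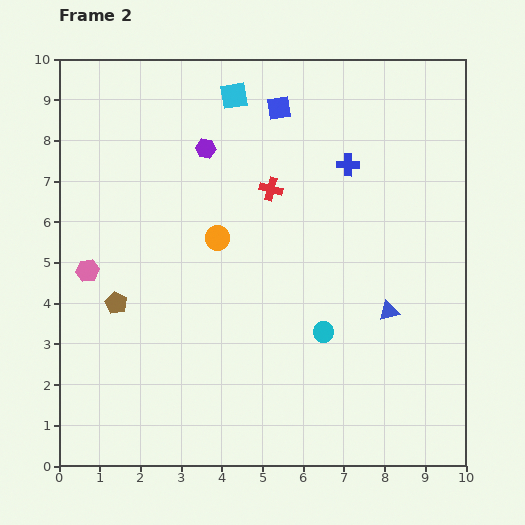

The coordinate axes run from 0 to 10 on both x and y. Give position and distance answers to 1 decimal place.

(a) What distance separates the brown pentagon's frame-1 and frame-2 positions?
1.0

The brown pentagon moved from (0.5, 3.5) to (1.4, 4.0), a distance of √(0.9² + 0.5²) ≈ 1.0.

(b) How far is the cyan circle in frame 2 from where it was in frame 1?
1.1

The cyan circle moved from (6.0, 2.3) to (6.5, 3.3), a distance of √(0.5² + 1.0²) ≈ 1.1.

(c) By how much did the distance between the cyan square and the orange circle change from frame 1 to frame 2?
-0.5

Distance in frame 1: 4.0. Distance in frame 2: 3.5.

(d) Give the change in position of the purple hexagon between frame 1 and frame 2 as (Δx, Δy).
(1.5, -1.3)

The purple hexagon was at (2.1, 9.1) in frame 1 and (3.6, 7.8) in frame 2.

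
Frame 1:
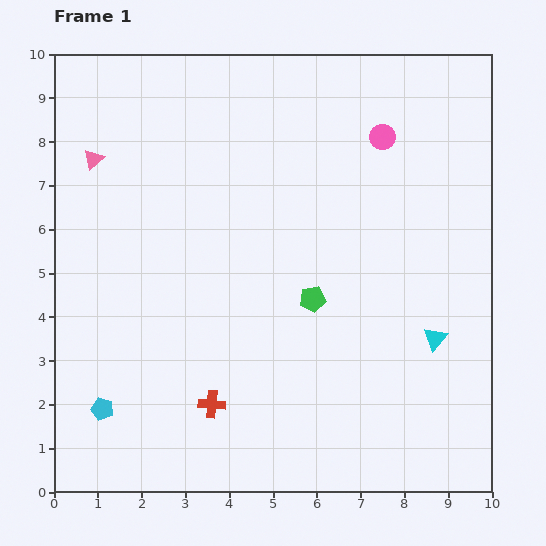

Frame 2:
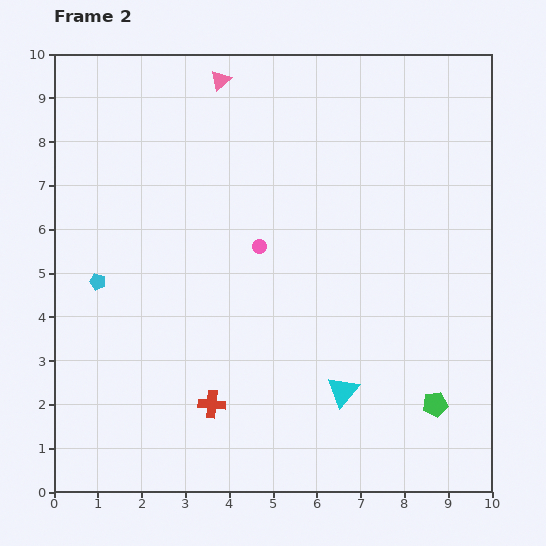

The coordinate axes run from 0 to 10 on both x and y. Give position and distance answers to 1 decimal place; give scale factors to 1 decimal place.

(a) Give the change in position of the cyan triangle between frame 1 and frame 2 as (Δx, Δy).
(-2.1, -1.2)

The cyan triangle was at (8.7, 3.5) in frame 1 and (6.6, 2.3) in frame 2.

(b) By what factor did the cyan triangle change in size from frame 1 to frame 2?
1.4×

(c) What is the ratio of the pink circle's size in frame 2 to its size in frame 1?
0.6×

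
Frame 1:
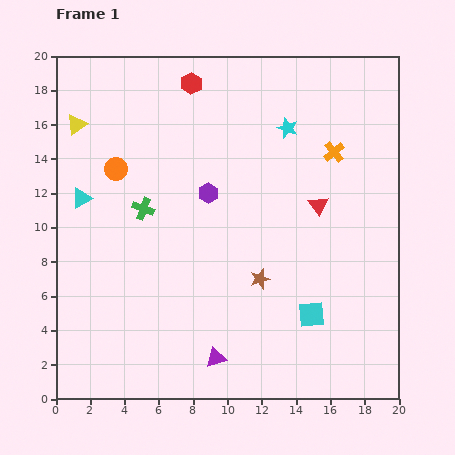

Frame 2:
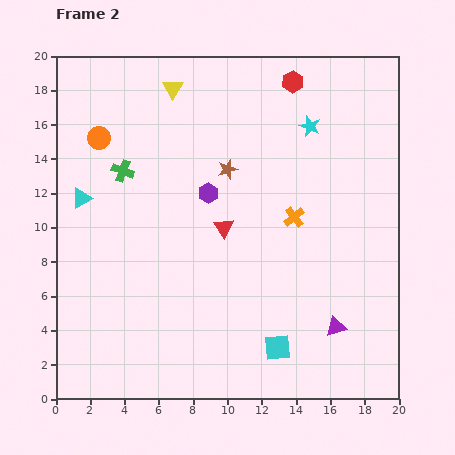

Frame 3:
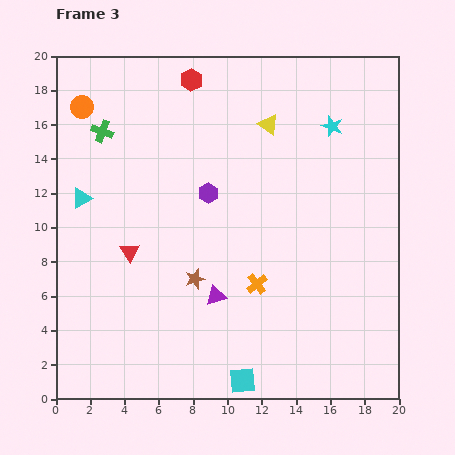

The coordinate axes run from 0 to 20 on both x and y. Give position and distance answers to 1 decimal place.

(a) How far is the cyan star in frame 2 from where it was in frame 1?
1.3

The cyan star moved from (13.5, 15.8) to (14.8, 15.9), a distance of √(1.3² + 0.1²) ≈ 1.3.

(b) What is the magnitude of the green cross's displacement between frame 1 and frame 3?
5.1

The green cross moved from (5.1, 11.1) to (2.7, 15.6), a distance of √(2.4² + 4.5²) ≈ 5.1.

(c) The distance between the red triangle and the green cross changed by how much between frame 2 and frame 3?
+0.4

Distance in frame 2: 6.8. Distance in frame 3: 7.2.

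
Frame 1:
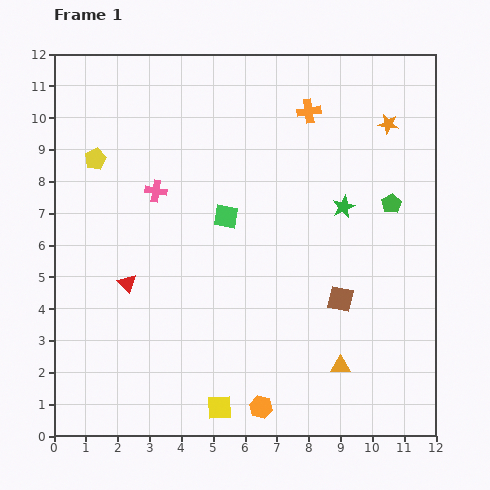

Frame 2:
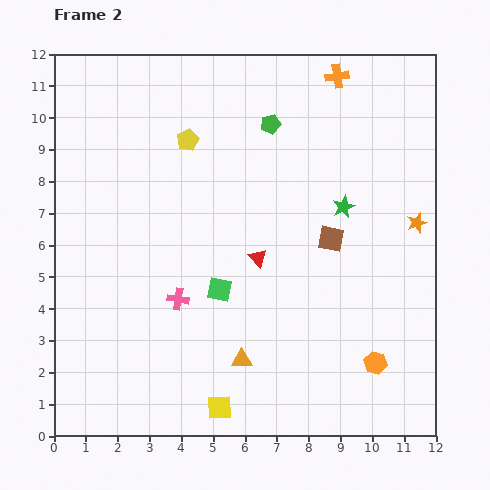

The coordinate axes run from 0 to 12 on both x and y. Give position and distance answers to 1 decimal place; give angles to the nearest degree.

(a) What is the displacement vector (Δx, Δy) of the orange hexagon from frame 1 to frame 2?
(3.6, 1.4)

The orange hexagon was at (6.5, 0.9) in frame 1 and (10.1, 2.3) in frame 2.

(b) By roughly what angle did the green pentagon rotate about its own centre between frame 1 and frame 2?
19° clockwise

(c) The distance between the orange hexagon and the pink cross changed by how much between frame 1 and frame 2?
-1.1

Distance in frame 1: 7.6. Distance in frame 2: 6.5.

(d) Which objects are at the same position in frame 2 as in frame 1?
the green star, the yellow square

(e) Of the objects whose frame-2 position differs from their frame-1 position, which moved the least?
the orange cross

(moved 1.4)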